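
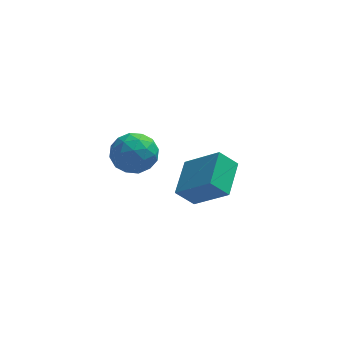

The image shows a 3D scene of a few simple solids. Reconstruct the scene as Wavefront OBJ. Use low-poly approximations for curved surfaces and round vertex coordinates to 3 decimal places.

v 2.24 -0.753 -4.383
v 3.677 -1.592 -3.038
v 2.723 0.984 -3.815
v 4.16 0.144 -2.47
v 3.06 -0.704 -5.23
v 4.497 -1.544 -3.885
v 3.543 1.032 -4.662
v 4.98 0.193 -3.317
v 0.017 -3.078 0.064
v 0.388 -2.623 0.937
v 0.632 -4.577 0.583
v 1.003 -4.122 1.456
v -0.034 -4.227 1.318
v -0.414 -3.301 0.997
v 1.434 -3.899 0.523
v 1.054 -2.973 0.202
v 1.264 -3.131 1.22
v 0.357 -3.334 1.712
v 0.663 -3.866 -0.192
v -0.244 -4.069 0.3
v 0.148 -2.719 0.455
v 0.872 -4.481 1.065
v 0.262 -4.543 0.984
v 0.48 -4.276 1.497
v -0.323 -3.117 0.491
v -0.105 -2.85 1.004
v -0.353 -3.793 1.227
v 1.125 -4.35 0.516
v 1.343 -4.083 1.029
v 0.54 -2.924 0.023
v 0.758 -2.657 0.536
v 1.373 -3.407 0.293
v 0.881 -2.75 1.135
v 1.243 -3.631 1.439
v 1.496 -3.5 0.891
v 1.273 -2.956 0.703
v 0.348 -2.87 1.423
v 0.71 -3.751 1.728
v 0.1 -3.812 1.647
v -0.123 -3.268 1.459
v 0.863 -3.168 1.59
v 0.31 -3.449 -0.208
v 0.672 -4.33 0.097
v 1.143 -3.932 0.061
v 0.92 -3.388 -0.127
v -0.223 -3.569 0.081
v 0.139 -4.45 0.385
v -0.253 -4.244 0.817
v -0.476 -3.7 0.629
v 0.157 -4.032 -0.07
f 2 4 1
f 5 2 1
f 1 4 3
f 3 5 1
f 2 8 4
f 6 2 5
f 6 8 2
f 4 8 3
f 7 5 3
f 3 8 7
f 7 6 5
f 8 6 7
f 9 46 25
f 46 20 49
f 25 49 14
f 46 49 25
f 9 25 21
f 25 14 26
f 21 26 10
f 25 26 21
f 9 21 30
f 21 10 31
f 30 31 16
f 21 31 30
f 9 30 42
f 30 16 45
f 42 45 19
f 30 45 42
f 9 42 46
f 42 19 50
f 46 50 20
f 42 50 46
f 10 26 37
f 26 14 40
f 37 40 18
f 26 40 37
f 14 49 27
f 49 20 48
f 27 48 13
f 49 48 27
f 20 50 47
f 50 19 43
f 47 43 11
f 50 43 47
f 19 45 44
f 45 16 32
f 44 32 15
f 45 32 44
f 16 31 36
f 31 10 33
f 36 33 17
f 31 33 36
f 12 38 24
f 38 18 39
f 24 39 13
f 38 39 24
f 12 24 22
f 24 13 23
f 22 23 11
f 24 23 22
f 12 22 29
f 22 11 28
f 29 28 15
f 22 28 29
f 12 29 34
f 29 15 35
f 34 35 17
f 29 35 34
f 12 34 38
f 34 17 41
f 38 41 18
f 34 41 38
f 13 39 27
f 39 18 40
f 27 40 14
f 39 40 27
f 11 23 47
f 23 13 48
f 47 48 20
f 23 48 47
f 15 28 44
f 28 11 43
f 44 43 19
f 28 43 44
f 17 35 36
f 35 15 32
f 36 32 16
f 35 32 36
f 18 41 37
f 41 17 33
f 37 33 10
f 41 33 37



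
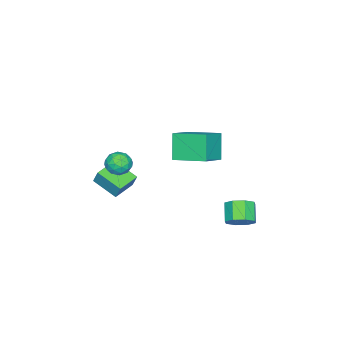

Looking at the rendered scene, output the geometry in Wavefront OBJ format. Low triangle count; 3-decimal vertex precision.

v 2.132 -2.3 -0.308
v 2.956 -2.13 -0.295
v 2.404 -3.63 -0.205
v 3.228 -3.46 -0.192
v 2.744 -3.242 0.46
v 2.576 -2.421 0.397
v 2.784 -3.339 -0.897
v 2.616 -2.518 -0.96
v 3.359 -2.773 -0.659
v 3.334 -2.713 0.18
v 2.026 -3.047 -0.68
v 2.001 -2.987 0.159
v 2.52 -2.099 -0.311
v 2.84 -3.661 -0.189
v 2.555 -3.534 0.194
v 3.04 -3.434 0.202
v 2.297 -2.269 0.096
v 2.781 -2.169 0.103
v 2.656 -2.823 0.548
v 2.579 -3.591 -0.603
v 3.063 -3.491 -0.596
v 2.32 -2.326 -0.702
v 2.805 -2.226 -0.694
v 2.704 -2.937 -1.048
v 3.241 -2.376 -0.517
v 3.401 -3.158 -0.456
v 3.141 -3.087 -0.871
v 3.042 -2.604 -0.908
v 3.226 -2.341 -0.024
v 3.386 -3.123 0.037
v 3.102 -2.995 0.42
v 3.003 -2.512 0.383
v 3.463 -2.719 -0.238
v 1.974 -2.637 -0.537
v 2.134 -3.419 -0.476
v 2.357 -3.248 -0.883
v 2.258 -2.765 -0.92
v 1.959 -2.602 -0.044
v 2.119 -3.384 0.017
v 2.318 -3.156 0.408
v 2.219 -2.673 0.371
v 1.897 -3.041 -0.262
v 1.327 -4.297 -2.107
v 1.478 -3.894 -1.171
v 1.474 -2.741 -2.8
v 1.625 -2.338 -1.865
v 2.795 -4.502 -2.255
v 2.946 -4.099 -1.32
v 2.942 -2.946 -2.949
v 3.093 -2.543 -2.013
v 1.222 0.674 2.733
v 2.704 0.581 3.497
v 1.079 2.672 3.255
v 2.561 2.579 4.019
v 2.019 1.121 1.241
v 3.501 1.028 2.005
v 1.876 3.119 1.763
v 3.358 3.026 2.527
v 1.025 3.915 -3.73
v 1.369 4.397 -3.065
v 0.498 3.888 -2.246
v 0.155 3.405 -2.91
v 0.869 4.724 -3.393
v -0.002 4.214 -2.574
v 0.461 4.576 -3.918
v -0.41 4.067 -3.099
v 0.383 4.042 -4.333
v -0.487 3.532 -3.513
v 0.682 3.432 -4.394
v -0.189 2.923 -3.575
v 1.182 3.106 -4.066
v 0.311 2.596 -3.247
v 1.59 3.253 -3.541
v 0.719 2.744 -2.722
v 1.667 3.788 -3.127
v 0.797 3.278 -2.307
f 1 38 17
f 38 12 41
f 17 41 6
f 38 41 17
f 1 17 13
f 17 6 18
f 13 18 2
f 17 18 13
f 1 13 22
f 13 2 23
f 22 23 8
f 13 23 22
f 1 22 34
f 22 8 37
f 34 37 11
f 22 37 34
f 1 34 38
f 34 11 42
f 38 42 12
f 34 42 38
f 2 18 29
f 18 6 32
f 29 32 10
f 18 32 29
f 6 41 19
f 41 12 40
f 19 40 5
f 41 40 19
f 12 42 39
f 42 11 35
f 39 35 3
f 42 35 39
f 11 37 36
f 37 8 24
f 36 24 7
f 37 24 36
f 8 23 28
f 23 2 25
f 28 25 9
f 23 25 28
f 4 30 16
f 30 10 31
f 16 31 5
f 30 31 16
f 4 16 14
f 16 5 15
f 14 15 3
f 16 15 14
f 4 14 21
f 14 3 20
f 21 20 7
f 14 20 21
f 4 21 26
f 21 7 27
f 26 27 9
f 21 27 26
f 4 26 30
f 26 9 33
f 30 33 10
f 26 33 30
f 5 31 19
f 31 10 32
f 19 32 6
f 31 32 19
f 3 15 39
f 15 5 40
f 39 40 12
f 15 40 39
f 7 20 36
f 20 3 35
f 36 35 11
f 20 35 36
f 9 27 28
f 27 7 24
f 28 24 8
f 27 24 28
f 10 33 29
f 33 9 25
f 29 25 2
f 33 25 29
f 44 46 43
f 47 44 43
f 43 46 45
f 45 47 43
f 44 50 46
f 48 44 47
f 48 50 44
f 46 50 45
f 49 47 45
f 45 50 49
f 49 48 47
f 50 48 49
f 52 54 51
f 55 52 51
f 51 54 53
f 53 55 51
f 52 58 54
f 56 52 55
f 56 58 52
f 54 58 53
f 57 55 53
f 53 58 57
f 57 56 55
f 58 56 57
f 60 59 63
f 60 63 61
f 61 63 64
f 61 64 62
f 63 59 65
f 63 65 64
f 64 65 66
f 64 66 62
f 65 59 67
f 65 67 66
f 66 67 68
f 66 68 62
f 67 59 69
f 67 69 68
f 68 69 70
f 68 70 62
f 69 59 71
f 69 71 70
f 70 71 72
f 70 72 62
f 71 59 73
f 71 73 72
f 72 73 74
f 72 74 62
f 73 59 75
f 73 75 74
f 74 75 76
f 74 76 62
f 75 59 60
f 75 60 76
f 76 60 61
f 76 61 62



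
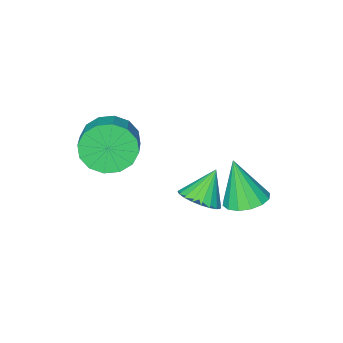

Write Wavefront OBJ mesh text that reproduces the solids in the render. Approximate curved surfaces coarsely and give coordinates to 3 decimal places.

v 1.268 0.587 2.767
v 1.868 0.479 2.132
v 2.453 1.226 2.559
v 1.852 1.333 3.193
v 1.582 0.795 1.971
v 2.167 1.542 2.398
v 1.212 1.055 2.024
v 1.796 1.802 2.451
v 0.856 1.19 2.275
v 1.441 1.936 2.702
v 0.611 1.163 2.658
v 1.196 1.909 3.085
v 0.542 0.981 3.07
v 1.127 1.728 3.497
v 0.667 0.694 3.401
v 1.252 1.441 3.828
v 0.953 0.378 3.562
v 1.538 1.125 3.989
v 1.324 0.118 3.509
v 1.908 0.865 3.936
v 1.679 -0.016 3.258
v 2.264 0.73 3.685
v 1.924 0.011 2.875
v 2.509 0.757 3.302
v 1.993 0.192 2.463
v 2.578 0.939 2.89
v -1.513 3.45 0.545
v -0.796 3.504 0.514
v -1.407 2.93 2.055
v -0.912 3.836 0.636
v -1.189 4.065 0.734
v -1.553 4.129 0.782
v -1.907 4.011 0.766
v -2.154 3.743 0.691
v -2.23 3.396 0.577
v -2.114 3.064 0.454
v -1.836 2.835 0.356
v -1.472 2.771 0.309
v -1.119 2.889 0.325
v -0.871 3.157 0.4
v 0.599 3.94 2.103
v 0.931 4.442 2.397
v -0.059 3.84 3.017
v 0.727 4.577 2.265
v 0.5 4.602 2.104
v 0.291 4.513 1.944
v 0.135 4.324 1.811
v 0.059 4.069 1.729
v 0.076 3.792 1.711
v 0.184 3.54 1.761
v 0.363 3.357 1.87
v 0.584 3.275 2.02
v 0.806 3.308 2.184
v 0.993 3.45 2.334
v 1.112 3.677 2.444
v 1.142 3.949 2.495
v 1.078 4.219 2.479
f 2 1 5
f 2 5 3
f 3 5 6
f 3 6 4
f 5 1 7
f 5 7 6
f 6 7 8
f 6 8 4
f 7 1 9
f 7 9 8
f 8 9 10
f 8 10 4
f 9 1 11
f 9 11 10
f 10 11 12
f 10 12 4
f 11 1 13
f 11 13 12
f 12 13 14
f 12 14 4
f 13 1 15
f 13 15 14
f 14 15 16
f 14 16 4
f 15 1 17
f 15 17 16
f 16 17 18
f 16 18 4
f 17 1 19
f 17 19 18
f 18 19 20
f 18 20 4
f 19 1 21
f 19 21 20
f 20 21 22
f 20 22 4
f 21 1 23
f 21 23 22
f 22 23 24
f 22 24 4
f 23 1 25
f 23 25 24
f 24 25 26
f 24 26 4
f 25 1 2
f 25 2 26
f 26 2 3
f 26 3 4
f 28 27 30
f 28 30 29
f 30 27 31
f 30 31 29
f 31 27 32
f 31 32 29
f 32 27 33
f 32 33 29
f 33 27 34
f 33 34 29
f 34 27 35
f 34 35 29
f 35 27 36
f 35 36 29
f 36 27 37
f 36 37 29
f 37 27 38
f 37 38 29
f 38 27 39
f 38 39 29
f 39 27 40
f 39 40 29
f 40 27 28
f 40 28 29
f 42 41 44
f 42 44 43
f 44 41 45
f 44 45 43
f 45 41 46
f 45 46 43
f 46 41 47
f 46 47 43
f 47 41 48
f 47 48 43
f 48 41 49
f 48 49 43
f 49 41 50
f 49 50 43
f 50 41 51
f 50 51 43
f 51 41 52
f 51 52 43
f 52 41 53
f 52 53 43
f 53 41 54
f 53 54 43
f 54 41 55
f 54 55 43
f 55 41 56
f 55 56 43
f 56 41 57
f 56 57 43
f 57 41 42
f 57 42 43



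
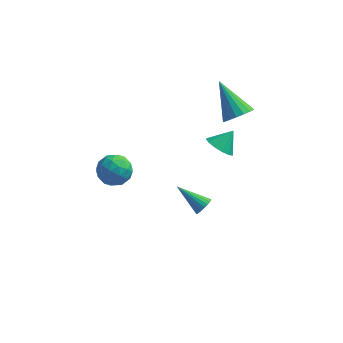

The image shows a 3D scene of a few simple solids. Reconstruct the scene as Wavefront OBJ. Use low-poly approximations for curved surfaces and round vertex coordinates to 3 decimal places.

v 4.205 0.466 1.914
v 4.894 0.657 2.336
v 3.035 1.614 3.306
v 4.862 0.949 2.068
v 4.68 1.131 1.766
v 4.389 1.16 1.497
v 4.056 1.03 1.324
v 3.757 0.772 1.286
v 3.56 0.443 1.392
v 3.512 0.12 1.617
v 3.622 -0.124 1.911
v 3.866 -0.233 2.205
v 4.187 -0.181 2.433
v 4.513 0.019 2.541
v 4.768 0.321 2.506
v 3.277 0.667 -0.995
v 3.982 0.384 -1.277
v 3.843 1.273 -0.185
v 3.897 0.77 -1.506
v 3.615 1.123 -1.573
v 3.226 1.331 -1.457
v 2.853 1.328 -1.194
v 2.614 1.115 -0.868
v 2.586 0.76 -0.582
v 2.777 0.376 -0.428
v 3.127 0.083 -0.454
v 3.524 -0.024 -0.651
v 3.843 0.089 -0.958
v 2.846 -1.099 -4.222
v 3.066 -1.297 -3.758
v 1.414 -0.621 -3.338
v 3.14 -1.08 -3.757
v 3.162 -0.867 -3.836
v 3.13 -0.694 -3.982
v 3.049 -0.59 -4.169
v 2.933 -0.575 -4.366
v 2.802 -0.651 -4.537
v 2.678 -0.804 -4.654
v 2.584 -1.008 -4.697
v 2.535 -1.228 -4.657
v 2.54 -1.425 -4.542
v 2.598 -1.567 -4.371
v 2.699 -1.627 -4.175
v 2.825 -1.596 -3.987
v 2.955 -1.479 -3.84
v -1.279 -3.044 1.068
v -0.473 -3.156 0.65
v -1.367 -4.504 1.29
v -0.561 -4.616 0.872
v -0.6 -4.204 1.688
v -0.546 -3.301 1.551
v -1.294 -4.359 0.389
v -1.24 -3.456 0.252
v -0.482 -3.968 0.231
v -0.053 -3.873 1.033
v -1.787 -3.787 0.907
v -1.358 -3.692 1.709
v -0.868 -2.971 0.84
v -0.972 -4.689 1.1
v -0.995 -4.446 1.58
v -0.521 -4.512 1.334
v -0.911 -3.057 1.369
v -0.437 -3.123 1.123
v -0.512 -3.739 1.733
v -1.403 -4.537 0.817
v -0.929 -4.603 0.571
v -1.319 -3.148 0.606
v -0.845 -3.214 0.36
v -1.328 -3.921 0.207
v -0.4 -3.515 0.348
v -0.452 -4.374 0.478
v -0.883 -4.222 0.194
v -0.851 -3.692 0.114
v -0.148 -3.459 0.819
v -0.2 -4.317 0.95
v -0.223 -4.075 1.429
v -0.191 -3.544 1.349
v -0.153 -3.936 0.573
v -1.64 -3.343 0.99
v -1.692 -4.201 1.121
v -1.649 -4.116 0.591
v -1.617 -3.585 0.511
v -1.388 -3.286 1.462
v -1.44 -4.145 1.592
v -0.989 -3.968 1.826
v -0.957 -3.438 1.746
v -1.687 -3.724 1.367
f 2 1 4
f 2 4 3
f 4 1 5
f 4 5 3
f 5 1 6
f 5 6 3
f 6 1 7
f 6 7 3
f 7 1 8
f 7 8 3
f 8 1 9
f 8 9 3
f 9 1 10
f 9 10 3
f 10 1 11
f 10 11 3
f 11 1 12
f 11 12 3
f 12 1 13
f 12 13 3
f 13 1 14
f 13 14 3
f 14 1 15
f 14 15 3
f 15 1 2
f 15 2 3
f 17 16 19
f 17 19 18
f 19 16 20
f 19 20 18
f 20 16 21
f 20 21 18
f 21 16 22
f 21 22 18
f 22 16 23
f 22 23 18
f 23 16 24
f 23 24 18
f 24 16 25
f 24 25 18
f 25 16 26
f 25 26 18
f 26 16 27
f 26 27 18
f 27 16 28
f 27 28 18
f 28 16 17
f 28 17 18
f 30 29 32
f 30 32 31
f 32 29 33
f 32 33 31
f 33 29 34
f 33 34 31
f 34 29 35
f 34 35 31
f 35 29 36
f 35 36 31
f 36 29 37
f 36 37 31
f 37 29 38
f 37 38 31
f 38 29 39
f 38 39 31
f 39 29 40
f 39 40 31
f 40 29 41
f 40 41 31
f 41 29 42
f 41 42 31
f 42 29 43
f 42 43 31
f 43 29 44
f 43 44 31
f 44 29 45
f 44 45 31
f 45 29 30
f 45 30 31
f 46 83 62
f 83 57 86
f 62 86 51
f 83 86 62
f 46 62 58
f 62 51 63
f 58 63 47
f 62 63 58
f 46 58 67
f 58 47 68
f 67 68 53
f 58 68 67
f 46 67 79
f 67 53 82
f 79 82 56
f 67 82 79
f 46 79 83
f 79 56 87
f 83 87 57
f 79 87 83
f 47 63 74
f 63 51 77
f 74 77 55
f 63 77 74
f 51 86 64
f 86 57 85
f 64 85 50
f 86 85 64
f 57 87 84
f 87 56 80
f 84 80 48
f 87 80 84
f 56 82 81
f 82 53 69
f 81 69 52
f 82 69 81
f 53 68 73
f 68 47 70
f 73 70 54
f 68 70 73
f 49 75 61
f 75 55 76
f 61 76 50
f 75 76 61
f 49 61 59
f 61 50 60
f 59 60 48
f 61 60 59
f 49 59 66
f 59 48 65
f 66 65 52
f 59 65 66
f 49 66 71
f 66 52 72
f 71 72 54
f 66 72 71
f 49 71 75
f 71 54 78
f 75 78 55
f 71 78 75
f 50 76 64
f 76 55 77
f 64 77 51
f 76 77 64
f 48 60 84
f 60 50 85
f 84 85 57
f 60 85 84
f 52 65 81
f 65 48 80
f 81 80 56
f 65 80 81
f 54 72 73
f 72 52 69
f 73 69 53
f 72 69 73
f 55 78 74
f 78 54 70
f 74 70 47
f 78 70 74



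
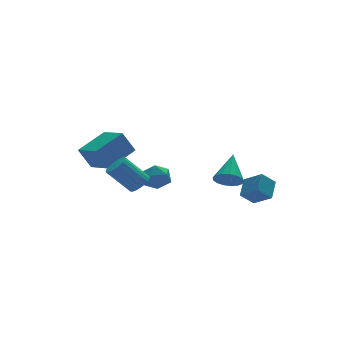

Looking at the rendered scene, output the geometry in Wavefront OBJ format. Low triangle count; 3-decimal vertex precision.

v -2.459 -0.24 -3.614
v -1.907 -0.348 -3.118
v -3.109 0.251 -1.65
v -3.661 0.36 -2.146
v -1.861 -0.051 -3.202
v -3.064 0.548 -1.734
v -1.919 0.213 -3.357
v -3.121 0.812 -1.889
v -2.07 0.399 -3.556
v -3.272 0.998 -2.088
v -2.288 0.475 -3.766
v -3.491 1.074 -2.298
v -2.536 0.427 -3.949
v -3.738 1.026 -2.481
v -2.77 0.264 -4.075
v -3.973 0.863 -2.607
v -2.951 0.013 -4.12
v -4.153 0.613 -2.652
v -3.046 -0.281 -4.078
v -4.249 0.319 -2.61
v -3.04 -0.567 -3.956
v -4.242 0.032 -2.488
v -2.933 -0.798 -3.775
v -4.136 -0.198 -2.307
v -2.745 -0.931 -3.566
v -3.947 -0.332 -2.098
v -2.506 -0.945 -3.365
v -3.709 -0.346 -1.897
v -2.26 -0.838 -3.207
v -3.462 -0.238 -1.739
v -2.048 -0.626 -3.12
v -3.25 -0.027 -1.652
v -1.624 0.852 -3.932
v -0.689 0.658 -3.876
v -1.931 -0.378 -3.044
v -0.996 -0.572 -2.988
v -1.351 0.203 -2.553
v -1.161 0.963 -3.102
v -1.459 -0.683 -3.818
v -1.269 0.077 -4.367
v -0.587 -0.29 -3.806
v -0.52 0.257 -3.024
v -2.1 0.023 -3.896
v -2.033 0.57 -3.114
v 2.107 -3.516 -3.963
v 2.707 -4.523 -3.235
v 2.803 -2.588 -3.254
v 3.404 -3.595 -2.526
v 2.936 -3.565 -4.714
v 3.537 -4.572 -3.986
v 3.633 -2.637 -4.005
v 4.233 -3.644 -3.277
v 2.337 -1.557 -3.657
v 3.079 -2.048 -3.684
v 3.303 -0.163 -2.403
v 3.121 -1.781 -4.013
v 2.984 -1.463 -4.261
v 2.698 -1.166 -4.37
v 2.33 -0.959 -4.316
v 1.963 -0.89 -4.111
v 1.682 -0.973 -3.802
v 1.55 -1.19 -3.46
v 1.599 -1.491 -3.163
v 1.817 -1.807 -2.979
v 2.154 -2.066 -2.95
v 2.533 -2.209 -3.084
v 2.866 -2.202 -3.348
v -3.34 2.143 -3.246
v -4.027 2.396 -1.868
v -3.757 3.878 -3.772
v -4.444 4.131 -2.395
v -1.436 2.849 -2.425
v -2.123 3.102 -1.048
v -1.853 4.584 -2.952
v -2.54 4.837 -1.574
f 2 1 5
f 2 5 3
f 3 5 6
f 3 6 4
f 5 1 7
f 5 7 6
f 6 7 8
f 6 8 4
f 7 1 9
f 7 9 8
f 8 9 10
f 8 10 4
f 9 1 11
f 9 11 10
f 10 11 12
f 10 12 4
f 11 1 13
f 11 13 12
f 12 13 14
f 12 14 4
f 13 1 15
f 13 15 14
f 14 15 16
f 14 16 4
f 15 1 17
f 15 17 16
f 16 17 18
f 16 18 4
f 17 1 19
f 17 19 18
f 18 19 20
f 18 20 4
f 19 1 21
f 19 21 20
f 20 21 22
f 20 22 4
f 21 1 23
f 21 23 22
f 22 23 24
f 22 24 4
f 23 1 25
f 23 25 24
f 24 25 26
f 24 26 4
f 25 1 27
f 25 27 26
f 26 27 28
f 26 28 4
f 27 1 29
f 27 29 28
f 28 29 30
f 28 30 4
f 29 1 31
f 29 31 30
f 30 31 32
f 30 32 4
f 31 1 2
f 31 2 32
f 32 2 3
f 32 3 4
f 33 44 38
f 33 38 34
f 33 34 40
f 33 40 43
f 33 43 44
f 34 38 42
f 38 44 37
f 44 43 35
f 43 40 39
f 40 34 41
f 36 42 37
f 36 37 35
f 36 35 39
f 36 39 41
f 36 41 42
f 37 42 38
f 35 37 44
f 39 35 43
f 41 39 40
f 42 41 34
f 46 48 45
f 49 46 45
f 45 48 47
f 47 49 45
f 46 52 48
f 50 46 49
f 50 52 46
f 48 52 47
f 51 49 47
f 47 52 51
f 51 50 49
f 52 50 51
f 54 53 56
f 54 56 55
f 56 53 57
f 56 57 55
f 57 53 58
f 57 58 55
f 58 53 59
f 58 59 55
f 59 53 60
f 59 60 55
f 60 53 61
f 60 61 55
f 61 53 62
f 61 62 55
f 62 53 63
f 62 63 55
f 63 53 64
f 63 64 55
f 64 53 65
f 64 65 55
f 65 53 66
f 65 66 55
f 66 53 67
f 66 67 55
f 67 53 54
f 67 54 55
f 69 71 68
f 72 69 68
f 68 71 70
f 70 72 68
f 69 75 71
f 73 69 72
f 73 75 69
f 71 75 70
f 74 72 70
f 70 75 74
f 74 73 72
f 75 73 74



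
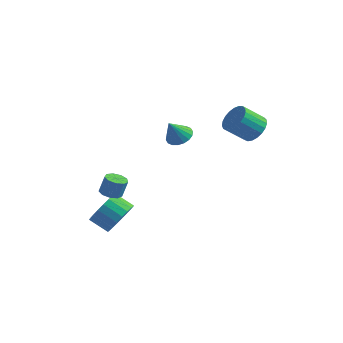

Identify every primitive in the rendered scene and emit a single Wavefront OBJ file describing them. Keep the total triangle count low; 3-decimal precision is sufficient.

v -1.619 -3.998 -1.13
v -1.05 -4.259 -1.207
v -0.813 -4.043 -0.186
v -1.381 -3.782 -0.11
v -1.033 -3.839 -1.3
v -0.796 -3.623 -0.279
v -1.29 -3.493 -1.314
v -1.053 -3.277 -0.293
v -1.7 -3.384 -1.242
v -1.463 -3.167 -0.221
v -2.073 -3.562 -1.117
v -1.835 -3.345 -0.097
v -2.232 -3.944 -0.999
v -1.995 -3.727 0.021
v -2.105 -4.352 -0.942
v -1.868 -4.135 0.078
v -1.75 -4.594 -0.973
v -1.513 -4.378 0.047
v -1.334 -4.558 -1.078
v -1.096 -4.341 -0.057
v -1.695 -2.832 -3.791
v -1.154 -2.667 -2.871
v -2.224 -2.743 -2.229
v -2.765 -2.908 -3.149
v -1.258 -2.248 -2.994
v -2.328 -2.324 -2.352
v -1.438 -1.93 -3.256
v -2.507 -2.006 -2.614
v -1.661 -1.768 -3.61
v -2.731 -1.844 -2.968
v -1.891 -1.79 -3.995
v -2.961 -1.866 -3.353
v -2.087 -1.992 -4.345
v -3.157 -2.068 -3.703
v -2.215 -2.339 -4.599
v -3.285 -2.415 -3.957
v -2.253 -2.772 -4.714
v -3.323 -2.848 -4.072
v -2.195 -3.215 -4.669
v -3.265 -3.291 -4.027
v -2.05 -3.592 -4.472
v -3.12 -3.667 -3.83
v -1.844 -3.837 -4.157
v -2.914 -3.913 -3.515
v -1.612 -3.909 -3.779
v -2.682 -3.985 -3.137
v -1.395 -3.794 -3.404
v -2.464 -3.87 -2.761
v -1.229 -3.514 -3.095
v -2.299 -3.589 -2.453
v -1.144 -3.115 -2.906
v -2.214 -3.19 -2.264
v 3.452 2.326 1.72
v 4.119 2.331 2.325
v 3.234 1.598 3.305
v 2.568 1.594 2.7
v 3.94 2.651 2.403
v 3.056 1.918 3.383
v 3.678 2.914 2.363
v 2.793 2.182 3.343
v 3.376 3.076 2.212
v 2.492 2.343 3.192
v 3.088 3.109 1.976
v 2.203 2.376 2.956
v 2.862 3.006 1.695
v 1.978 2.273 2.675
v 2.739 2.785 1.419
v 1.854 2.052 2.399
v 2.739 2.485 1.195
v 1.854 1.753 2.175
v 2.862 2.158 1.062
v 1.978 1.425 2.042
v 3.087 1.86 1.042
v 2.203 1.127 2.022
v 3.376 1.643 1.14
v 2.491 0.91 2.12
v 3.678 1.543 1.338
v 2.793 0.811 2.318
v 3.94 1.579 1.602
v 3.056 0.847 2.582
v 4.119 1.745 1.886
v 3.234 1.012 2.867
v 4.182 2.011 2.142
v 3.297 1.278 3.122
v 1.242 -1.917 2.831
v 1.779 -2.423 2.696
v 0.958 -2.523 3.969
v 1.942 -2.185 2.863
v 1.966 -1.894 3.025
v 1.847 -1.607 3.148
v 1.609 -1.382 3.208
v 1.297 -1.263 3.194
v 0.975 -1.273 3.108
v 0.705 -1.411 2.967
v 0.542 -1.649 2.799
v 0.518 -1.94 2.638
v 0.637 -2.226 2.515
v 0.876 -2.452 2.454
v 1.187 -2.571 2.469
v 1.509 -2.561 2.555
f 2 1 5
f 2 5 3
f 3 5 6
f 3 6 4
f 5 1 7
f 5 7 6
f 6 7 8
f 6 8 4
f 7 1 9
f 7 9 8
f 8 9 10
f 8 10 4
f 9 1 11
f 9 11 10
f 10 11 12
f 10 12 4
f 11 1 13
f 11 13 12
f 12 13 14
f 12 14 4
f 13 1 15
f 13 15 14
f 14 15 16
f 14 16 4
f 15 1 17
f 15 17 16
f 16 17 18
f 16 18 4
f 17 1 19
f 17 19 18
f 18 19 20
f 18 20 4
f 19 1 2
f 19 2 20
f 20 2 3
f 20 3 4
f 22 21 25
f 22 25 23
f 23 25 26
f 23 26 24
f 25 21 27
f 25 27 26
f 26 27 28
f 26 28 24
f 27 21 29
f 27 29 28
f 28 29 30
f 28 30 24
f 29 21 31
f 29 31 30
f 30 31 32
f 30 32 24
f 31 21 33
f 31 33 32
f 32 33 34
f 32 34 24
f 33 21 35
f 33 35 34
f 34 35 36
f 34 36 24
f 35 21 37
f 35 37 36
f 36 37 38
f 36 38 24
f 37 21 39
f 37 39 38
f 38 39 40
f 38 40 24
f 39 21 41
f 39 41 40
f 40 41 42
f 40 42 24
f 41 21 43
f 41 43 42
f 42 43 44
f 42 44 24
f 43 21 45
f 43 45 44
f 44 45 46
f 44 46 24
f 45 21 47
f 45 47 46
f 46 47 48
f 46 48 24
f 47 21 49
f 47 49 48
f 48 49 50
f 48 50 24
f 49 21 51
f 49 51 50
f 50 51 52
f 50 52 24
f 51 21 22
f 51 22 52
f 52 22 23
f 52 23 24
f 54 53 57
f 54 57 55
f 55 57 58
f 55 58 56
f 57 53 59
f 57 59 58
f 58 59 60
f 58 60 56
f 59 53 61
f 59 61 60
f 60 61 62
f 60 62 56
f 61 53 63
f 61 63 62
f 62 63 64
f 62 64 56
f 63 53 65
f 63 65 64
f 64 65 66
f 64 66 56
f 65 53 67
f 65 67 66
f 66 67 68
f 66 68 56
f 67 53 69
f 67 69 68
f 68 69 70
f 68 70 56
f 69 53 71
f 69 71 70
f 70 71 72
f 70 72 56
f 71 53 73
f 71 73 72
f 72 73 74
f 72 74 56
f 73 53 75
f 73 75 74
f 74 75 76
f 74 76 56
f 75 53 77
f 75 77 76
f 76 77 78
f 76 78 56
f 77 53 79
f 77 79 78
f 78 79 80
f 78 80 56
f 79 53 81
f 79 81 80
f 80 81 82
f 80 82 56
f 81 53 83
f 81 83 82
f 82 83 84
f 82 84 56
f 83 53 54
f 83 54 84
f 84 54 55
f 84 55 56
f 86 85 88
f 86 88 87
f 88 85 89
f 88 89 87
f 89 85 90
f 89 90 87
f 90 85 91
f 90 91 87
f 91 85 92
f 91 92 87
f 92 85 93
f 92 93 87
f 93 85 94
f 93 94 87
f 94 85 95
f 94 95 87
f 95 85 96
f 95 96 87
f 96 85 97
f 96 97 87
f 97 85 98
f 97 98 87
f 98 85 99
f 98 99 87
f 99 85 100
f 99 100 87
f 100 85 86
f 100 86 87



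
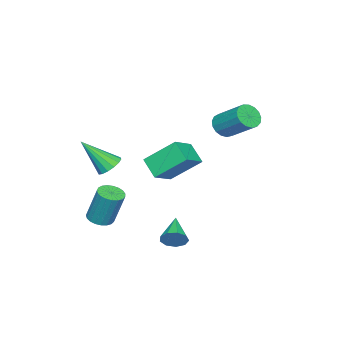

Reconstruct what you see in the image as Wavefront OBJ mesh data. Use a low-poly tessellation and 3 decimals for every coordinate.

v 2.777 -2.428 0.532
v 3.241 -1.919 0.774
v 3.323 -3.672 2.108
v 2.914 -1.843 0.947
v 2.55 -1.924 1.009
v 2.247 -2.14 0.943
v 2.086 -2.433 0.767
v 2.111 -2.725 0.529
v 2.313 -2.938 0.291
v 2.641 -3.013 0.118
v 3.004 -2.932 0.056
v 3.307 -2.716 0.121
v 3.468 -2.423 0.297
v 3.444 -2.131 0.536
v -1.72 1.364 2.248
v -1.111 1.512 1.836
v -0.73 3.023 2.941
v -1.34 2.876 3.352
v -1.372 1.697 1.673
v -0.991 3.208 2.777
v -1.712 1.806 1.641
v -1.331 3.317 2.746
v -2.055 1.813 1.749
v -1.674 3.325 2.853
v -2.321 1.718 1.97
v -1.94 3.23 3.075
v -2.449 1.542 2.256
v -2.068 3.053 3.36
v -2.41 1.325 2.539
v -2.03 2.837 3.643
v -2.214 1.118 2.756
v -1.833 2.629 3.86
v -1.904 0.966 2.856
v -1.523 2.477 3.961
v -1.552 0.906 2.817
v -1.172 2.417 3.921
v -1.239 0.951 2.648
v -0.858 2.462 3.752
v -1.036 1.091 2.387
v -0.655 2.602 3.491
v -0.99 1.293 2.094
v -0.609 2.804 3.198
v 3.19 -2.753 -2.872
v 3.875 -2.895 -2.844
v 3.934 -2.228 -0.959
v 3.25 -2.087 -0.988
v 3.874 -2.621 -2.941
v 3.933 -1.954 -1.056
v 3.755 -2.369 -3.026
v 3.814 -1.702 -1.141
v 3.538 -2.184 -3.085
v 3.597 -1.517 -1.2
v 3.261 -2.098 -3.107
v 3.32 -1.431 -1.222
v 2.972 -2.124 -3.088
v 3.031 -1.457 -1.203
v 2.72 -2.26 -3.032
v 2.78 -1.593 -1.148
v 2.55 -2.481 -2.949
v 2.609 -1.814 -1.064
v 2.491 -2.749 -2.852
v 2.55 -2.082 -0.967
v 2.552 -3.018 -2.759
v 2.611 -2.351 -0.874
v 2.724 -3.241 -2.685
v 2.783 -2.574 -0.801
v 2.977 -3.38 -2.644
v 3.036 -2.713 -0.759
v 3.266 -3.41 -2.642
v 3.325 -2.743 -0.758
v 3.542 -3.327 -2.68
v 3.601 -2.66 -0.796
v 3.758 -3.145 -2.751
v 3.817 -2.478 -0.867
v 3.001 1.149 -3.468
v 3.365 0.982 -2.893
v 1.639 0.511 -2.792
v 3.181 1.422 -2.849
v 2.913 1.734 -3.094
v 2.686 1.773 -3.514
v 2.608 1.52 -3.913
v 2.713 1.093 -4.103
v 2.953 0.693 -3.996
v 3.216 0.506 -3.642
v 3.379 0.621 -3.207
v -2.77 -2.768 -1.608
v -3.29 -1.252 -0.25
v -2.256 -1.856 -2.429
v -2.776 -0.341 -1.071
v -1.384 -2.919 -0.909
v -1.904 -1.404 0.449
v -0.87 -2.008 -1.73
v -1.39 -0.492 -0.372
f 2 1 4
f 2 4 3
f 4 1 5
f 4 5 3
f 5 1 6
f 5 6 3
f 6 1 7
f 6 7 3
f 7 1 8
f 7 8 3
f 8 1 9
f 8 9 3
f 9 1 10
f 9 10 3
f 10 1 11
f 10 11 3
f 11 1 12
f 11 12 3
f 12 1 13
f 12 13 3
f 13 1 14
f 13 14 3
f 14 1 2
f 14 2 3
f 16 15 19
f 16 19 17
f 17 19 20
f 17 20 18
f 19 15 21
f 19 21 20
f 20 21 22
f 20 22 18
f 21 15 23
f 21 23 22
f 22 23 24
f 22 24 18
f 23 15 25
f 23 25 24
f 24 25 26
f 24 26 18
f 25 15 27
f 25 27 26
f 26 27 28
f 26 28 18
f 27 15 29
f 27 29 28
f 28 29 30
f 28 30 18
f 29 15 31
f 29 31 30
f 30 31 32
f 30 32 18
f 31 15 33
f 31 33 32
f 32 33 34
f 32 34 18
f 33 15 35
f 33 35 34
f 34 35 36
f 34 36 18
f 35 15 37
f 35 37 36
f 36 37 38
f 36 38 18
f 37 15 39
f 37 39 38
f 38 39 40
f 38 40 18
f 39 15 41
f 39 41 40
f 40 41 42
f 40 42 18
f 41 15 16
f 41 16 42
f 42 16 17
f 42 17 18
f 44 43 47
f 44 47 45
f 45 47 48
f 45 48 46
f 47 43 49
f 47 49 48
f 48 49 50
f 48 50 46
f 49 43 51
f 49 51 50
f 50 51 52
f 50 52 46
f 51 43 53
f 51 53 52
f 52 53 54
f 52 54 46
f 53 43 55
f 53 55 54
f 54 55 56
f 54 56 46
f 55 43 57
f 55 57 56
f 56 57 58
f 56 58 46
f 57 43 59
f 57 59 58
f 58 59 60
f 58 60 46
f 59 43 61
f 59 61 60
f 60 61 62
f 60 62 46
f 61 43 63
f 61 63 62
f 62 63 64
f 62 64 46
f 63 43 65
f 63 65 64
f 64 65 66
f 64 66 46
f 65 43 67
f 65 67 66
f 66 67 68
f 66 68 46
f 67 43 69
f 67 69 68
f 68 69 70
f 68 70 46
f 69 43 71
f 69 71 70
f 70 71 72
f 70 72 46
f 71 43 73
f 71 73 72
f 72 73 74
f 72 74 46
f 73 43 44
f 73 44 74
f 74 44 45
f 74 45 46
f 76 75 78
f 76 78 77
f 78 75 79
f 78 79 77
f 79 75 80
f 79 80 77
f 80 75 81
f 80 81 77
f 81 75 82
f 81 82 77
f 82 75 83
f 82 83 77
f 83 75 84
f 83 84 77
f 84 75 85
f 84 85 77
f 85 75 76
f 85 76 77
f 87 89 86
f 90 87 86
f 86 89 88
f 88 90 86
f 87 93 89
f 91 87 90
f 91 93 87
f 89 93 88
f 92 90 88
f 88 93 92
f 92 91 90
f 93 91 92



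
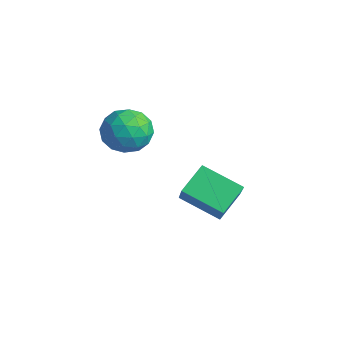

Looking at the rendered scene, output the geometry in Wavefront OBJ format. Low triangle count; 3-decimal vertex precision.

v -2.029 2.483 -2.462
v -2.427 3.619 -1.709
v -2.97 2.938 -3.647
v -3.368 4.074 -2.893
v -0.652 3.446 -3.187
v -1.05 4.582 -2.433
v -1.593 3.901 -4.371
v -1.991 5.037 -3.618
v -3.85 0.699 0.205
v -3.238 1.541 0.179
v -2.942 0.079 1.481
v -2.33 0.921 1.455
v -3.318 1.005 1.774
v -3.879 1.387 0.985
v -2.301 0.233 0.675
v -2.862 0.615 -0.114
v -2.281 1.253 0.469
v -2.91 1.73 1.148
v -3.27 -0.11 0.512
v -3.899 0.367 1.191
v -3.624 1.174 0.08
v -2.556 0.446 1.58
v -3.137 0.495 1.767
v -2.777 0.99 1.752
v -4 1.084 0.554
v -3.641 1.579 0.538
v -3.688 1.264 1.476
v -2.539 0.041 1.122
v -2.18 0.536 1.106
v -3.403 0.63 -0.092
v -3.043 1.125 -0.107
v -2.492 0.356 0.184
v -2.702 1.5 0.235
v -2.168 1.136 0.985
v -2.151 0.731 0.527
v -2.481 0.956 0.063
v -3.071 1.78 0.634
v -2.538 1.416 1.385
v -3.118 1.465 1.572
v -3.448 1.69 1.108
v -2.509 1.611 0.805
v -3.642 0.204 0.275
v -3.109 -0.16 1.026
v -2.732 -0.07 0.552
v -3.062 0.155 0.088
v -4.012 0.484 0.675
v -3.478 0.12 1.425
v -3.699 0.664 1.597
v -4.029 0.889 1.133
v -3.671 0.009 0.855
f 2 4 1
f 5 2 1
f 1 4 3
f 3 5 1
f 2 8 4
f 6 2 5
f 6 8 2
f 4 8 3
f 7 5 3
f 3 8 7
f 7 6 5
f 8 6 7
f 9 46 25
f 46 20 49
f 25 49 14
f 46 49 25
f 9 25 21
f 25 14 26
f 21 26 10
f 25 26 21
f 9 21 30
f 21 10 31
f 30 31 16
f 21 31 30
f 9 30 42
f 30 16 45
f 42 45 19
f 30 45 42
f 9 42 46
f 42 19 50
f 46 50 20
f 42 50 46
f 10 26 37
f 26 14 40
f 37 40 18
f 26 40 37
f 14 49 27
f 49 20 48
f 27 48 13
f 49 48 27
f 20 50 47
f 50 19 43
f 47 43 11
f 50 43 47
f 19 45 44
f 45 16 32
f 44 32 15
f 45 32 44
f 16 31 36
f 31 10 33
f 36 33 17
f 31 33 36
f 12 38 24
f 38 18 39
f 24 39 13
f 38 39 24
f 12 24 22
f 24 13 23
f 22 23 11
f 24 23 22
f 12 22 29
f 22 11 28
f 29 28 15
f 22 28 29
f 12 29 34
f 29 15 35
f 34 35 17
f 29 35 34
f 12 34 38
f 34 17 41
f 38 41 18
f 34 41 38
f 13 39 27
f 39 18 40
f 27 40 14
f 39 40 27
f 11 23 47
f 23 13 48
f 47 48 20
f 23 48 47
f 15 28 44
f 28 11 43
f 44 43 19
f 28 43 44
f 17 35 36
f 35 15 32
f 36 32 16
f 35 32 36
f 18 41 37
f 41 17 33
f 37 33 10
f 41 33 37



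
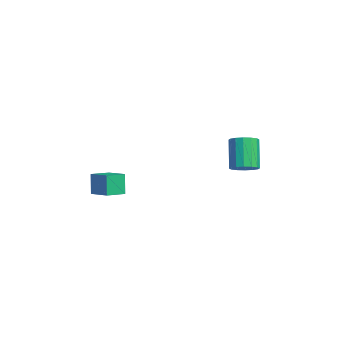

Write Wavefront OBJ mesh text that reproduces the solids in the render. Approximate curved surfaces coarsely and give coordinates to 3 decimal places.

v 2.522 -2.847 0.337
v 2.208 -2.795 1.432
v 2.047 -1.939 0.158
v 1.734 -1.887 1.253
v 3.486 -2.293 0.587
v 3.173 -2.241 1.682
v 3.012 -1.385 0.408
v 2.698 -1.333 1.503
v 4.146 3.791 2.001
v 4.701 3.615 2.352
v 3.849 3.792 3.789
v 3.294 3.969 3.439
v 4.721 3.965 2.321
v 3.869 4.142 3.758
v 4.586 4.268 2.204
v 3.735 4.446 3.641
v 4.334 4.444 2.032
v 3.482 4.621 3.469
v 4.031 4.445 1.853
v 3.18 4.622 3.29
v 3.759 4.271 1.713
v 2.907 4.448 3.15
v 3.591 3.968 1.651
v 2.739 4.145 3.088
v 3.571 3.618 1.682
v 2.719 3.795 3.119
v 3.705 3.314 1.799
v 2.854 3.492 3.236
v 3.958 3.139 1.971
v 3.106 3.316 3.408
v 4.26 3.138 2.15
v 3.409 3.315 3.587
v 4.533 3.312 2.29
v 3.681 3.489 3.727
f 2 4 1
f 5 2 1
f 1 4 3
f 3 5 1
f 2 8 4
f 6 2 5
f 6 8 2
f 4 8 3
f 7 5 3
f 3 8 7
f 7 6 5
f 8 6 7
f 10 9 13
f 10 13 11
f 11 13 14
f 11 14 12
f 13 9 15
f 13 15 14
f 14 15 16
f 14 16 12
f 15 9 17
f 15 17 16
f 16 17 18
f 16 18 12
f 17 9 19
f 17 19 18
f 18 19 20
f 18 20 12
f 19 9 21
f 19 21 20
f 20 21 22
f 20 22 12
f 21 9 23
f 21 23 22
f 22 23 24
f 22 24 12
f 23 9 25
f 23 25 24
f 24 25 26
f 24 26 12
f 25 9 27
f 25 27 26
f 26 27 28
f 26 28 12
f 27 9 29
f 27 29 28
f 28 29 30
f 28 30 12
f 29 9 31
f 29 31 30
f 30 31 32
f 30 32 12
f 31 9 33
f 31 33 32
f 32 33 34
f 32 34 12
f 33 9 10
f 33 10 34
f 34 10 11
f 34 11 12



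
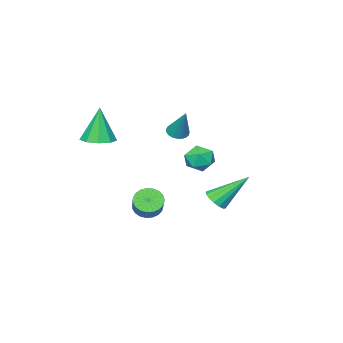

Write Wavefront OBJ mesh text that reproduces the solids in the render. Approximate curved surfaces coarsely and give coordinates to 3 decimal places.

v -0.721 -1.703 -3.529
v -0.168 -2.087 -3.627
v 0.494 -1.341 -2.808
v -0.059 -0.957 -2.711
v -0.14 -1.89 -3.828
v 0.522 -1.145 -3.01
v -0.212 -1.662 -3.978
v 0.45 -0.916 -3.16
v -0.372 -1.44 -4.051
v 0.29 -0.695 -3.232
v -0.593 -1.264 -4.033
v 0.069 -0.519 -3.214
v -0.835 -1.164 -3.928
v -0.173 -0.418 -3.109
v -1.058 -1.157 -3.754
v -0.396 -0.411 -2.935
v -1.223 -1.244 -3.541
v -0.561 -0.498 -2.723
v -1.301 -1.411 -3.326
v -0.638 -0.665 -2.508
v -1.278 -1.628 -3.147
v -0.616 -0.882 -2.328
v -1.16 -1.858 -3.033
v -0.497 -1.112 -2.215
v -0.965 -2.061 -3.005
v -0.303 -1.316 -2.187
v -0.728 -2.203 -3.068
v -0.066 -1.457 -2.25
v -0.49 -2.257 -3.211
v 0.172 -1.512 -2.392
v -0.292 -2.216 -3.408
v 0.37 -1.471 -2.59
v 0.295 3.143 1.529
v 0.69 3.409 0.981
v 0.57 2.051 1.199
v 0.965 2.317 0.651
v 1.188 2.407 1.336
v 1.017 3.082 1.54
v 0.243 2.378 0.64
v 0.072 3.053 0.844
v 0.658 2.936 0.432
v 1.242 2.953 0.862
v 0.018 2.507 1.318
v 0.602 2.524 1.748
v -2.382 0.766 -2.904
v -1.865 0.873 -2.58
v -3.438 1.734 -1.536
v -1.892 1.124 -2.778
v -2.05 1.279 -3.01
v -2.298 1.297 -3.214
v -2.568 1.172 -3.334
v -2.788 0.939 -3.339
v -2.9 0.66 -3.228
v -2.873 0.409 -3.03
v -2.715 0.254 -2.798
v -2.467 0.236 -2.594
v -2.197 0.36 -2.474
v -1.976 0.593 -2.468
v -3.403 -2.543 -0.043
v -2.923 -2.767 -0.023
v -3.077 -1.717 1.383
v -2.883 -2.584 -0.138
v -2.933 -2.393 -0.237
v -3.064 -2.229 -0.303
v -3.254 -2.119 -0.323
v -3.47 -2.082 -0.295
v -3.674 -2.125 -0.224
v -3.831 -2.241 -0.121
v -3.914 -2.408 -0.005
v -3.908 -2.6 0.105
v -3.816 -2.781 0.189
v -3.651 -2.921 0.233
v -3.444 -2.996 0.229
v -3.23 -2.993 0.178
v -3.045 -2.912 0.089
v 2.044 -1.782 1.273
v 2.82 -1.673 1.372
v 1.836 -1.878 3.007
v 2.566 -1.196 1.368
v 2.068 -0.994 1.319
v 1.558 -1.16 1.249
v 1.276 -1.617 1.189
v 1.354 -2.151 1.169
v 1.754 -2.513 1.197
v 2.29 -2.532 1.26
v 2.712 -2.201 1.329
f 2 1 5
f 2 5 3
f 3 5 6
f 3 6 4
f 5 1 7
f 5 7 6
f 6 7 8
f 6 8 4
f 7 1 9
f 7 9 8
f 8 9 10
f 8 10 4
f 9 1 11
f 9 11 10
f 10 11 12
f 10 12 4
f 11 1 13
f 11 13 12
f 12 13 14
f 12 14 4
f 13 1 15
f 13 15 14
f 14 15 16
f 14 16 4
f 15 1 17
f 15 17 16
f 16 17 18
f 16 18 4
f 17 1 19
f 17 19 18
f 18 19 20
f 18 20 4
f 19 1 21
f 19 21 20
f 20 21 22
f 20 22 4
f 21 1 23
f 21 23 22
f 22 23 24
f 22 24 4
f 23 1 25
f 23 25 24
f 24 25 26
f 24 26 4
f 25 1 27
f 25 27 26
f 26 27 28
f 26 28 4
f 27 1 29
f 27 29 28
f 28 29 30
f 28 30 4
f 29 1 31
f 29 31 30
f 30 31 32
f 30 32 4
f 31 1 2
f 31 2 32
f 32 2 3
f 32 3 4
f 33 44 38
f 33 38 34
f 33 34 40
f 33 40 43
f 33 43 44
f 34 38 42
f 38 44 37
f 44 43 35
f 43 40 39
f 40 34 41
f 36 42 37
f 36 37 35
f 36 35 39
f 36 39 41
f 36 41 42
f 37 42 38
f 35 37 44
f 39 35 43
f 41 39 40
f 42 41 34
f 46 45 48
f 46 48 47
f 48 45 49
f 48 49 47
f 49 45 50
f 49 50 47
f 50 45 51
f 50 51 47
f 51 45 52
f 51 52 47
f 52 45 53
f 52 53 47
f 53 45 54
f 53 54 47
f 54 45 55
f 54 55 47
f 55 45 56
f 55 56 47
f 56 45 57
f 56 57 47
f 57 45 58
f 57 58 47
f 58 45 46
f 58 46 47
f 60 59 62
f 60 62 61
f 62 59 63
f 62 63 61
f 63 59 64
f 63 64 61
f 64 59 65
f 64 65 61
f 65 59 66
f 65 66 61
f 66 59 67
f 66 67 61
f 67 59 68
f 67 68 61
f 68 59 69
f 68 69 61
f 69 59 70
f 69 70 61
f 70 59 71
f 70 71 61
f 71 59 72
f 71 72 61
f 72 59 73
f 72 73 61
f 73 59 74
f 73 74 61
f 74 59 75
f 74 75 61
f 75 59 60
f 75 60 61
f 77 76 79
f 77 79 78
f 79 76 80
f 79 80 78
f 80 76 81
f 80 81 78
f 81 76 82
f 81 82 78
f 82 76 83
f 82 83 78
f 83 76 84
f 83 84 78
f 84 76 85
f 84 85 78
f 85 76 86
f 85 86 78
f 86 76 77
f 86 77 78



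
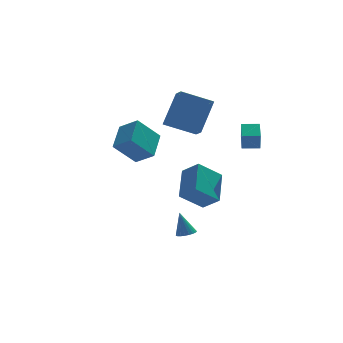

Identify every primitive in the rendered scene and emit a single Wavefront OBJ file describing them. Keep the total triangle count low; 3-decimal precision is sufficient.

v -2.685 -0.729 1.689
v -2.097 0.579 2.42
v -1.561 -0.58 0.518
v -0.973 0.728 1.249
v -1.947 -1.408 2.311
v -1.359 -0.1 3.042
v -0.823 -1.259 1.14
v -0.235 0.049 1.871
v 0.397 -2.658 -3.468
v 0.88 -2.761 -3.342
v 0.143 -2.342 -2.232
v 0.891 -2.556 -3.392
v 0.816 -2.368 -3.456
v 0.669 -2.23 -3.521
v 0.474 -2.166 -3.577
v 0.267 -2.187 -3.615
v 0.082 -2.29 -3.626
v -0.049 -2.456 -3.611
v -0.103 -2.657 -3.57
v -0.07 -2.859 -3.512
v 0.044 -3.025 -3.446
v 0.218 -3.128 -3.384
v 0.424 -3.15 -3.336
v 0.624 -3.087 -3.311
v 0.786 -2.949 -3.313
v 1.345 2.916 -3.623
v 1.885 4.554 -2.591
v 2.63 3.129 -4.635
v 3.17 4.767 -3.603
v 2.03 2.233 -2.897
v 2.57 3.871 -1.865
v 3.315 2.446 -3.909
v 3.855 4.084 -2.877
v 3.006 -2.746 1.874
v 2.925 -3.061 2.798
v 3.237 -1.744 2.235
v 3.156 -2.059 3.16
v 3.844 -2.941 1.88
v 3.763 -3.256 2.805
v 4.075 -1.939 2.242
v 3.994 -2.254 3.166
v 2.245 2.034 1.091
v 0.622 2.3 1.822
v 2.177 2.798 0.661
v 0.554 3.065 1.392
v 3.146 3.035 2.728
v 1.523 3.302 3.459
v 3.078 3.8 2.298
v 1.455 4.066 3.029
f 2 4 1
f 5 2 1
f 1 4 3
f 3 5 1
f 2 8 4
f 6 2 5
f 6 8 2
f 4 8 3
f 7 5 3
f 3 8 7
f 7 6 5
f 8 6 7
f 10 9 12
f 10 12 11
f 12 9 13
f 12 13 11
f 13 9 14
f 13 14 11
f 14 9 15
f 14 15 11
f 15 9 16
f 15 16 11
f 16 9 17
f 16 17 11
f 17 9 18
f 17 18 11
f 18 9 19
f 18 19 11
f 19 9 20
f 19 20 11
f 20 9 21
f 20 21 11
f 21 9 22
f 21 22 11
f 22 9 23
f 22 23 11
f 23 9 24
f 23 24 11
f 24 9 25
f 24 25 11
f 25 9 10
f 25 10 11
f 27 29 26
f 30 27 26
f 26 29 28
f 28 30 26
f 27 33 29
f 31 27 30
f 31 33 27
f 29 33 28
f 32 30 28
f 28 33 32
f 32 31 30
f 33 31 32
f 35 37 34
f 38 35 34
f 34 37 36
f 36 38 34
f 35 41 37
f 39 35 38
f 39 41 35
f 37 41 36
f 40 38 36
f 36 41 40
f 40 39 38
f 41 39 40
f 43 45 42
f 46 43 42
f 42 45 44
f 44 46 42
f 43 49 45
f 47 43 46
f 47 49 43
f 45 49 44
f 48 46 44
f 44 49 48
f 48 47 46
f 49 47 48



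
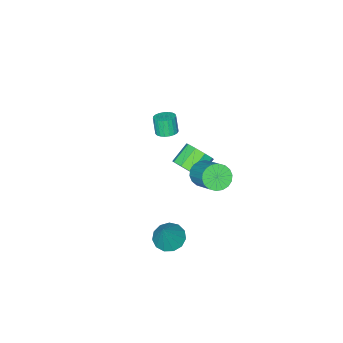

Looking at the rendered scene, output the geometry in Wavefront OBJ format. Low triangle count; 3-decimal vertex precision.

v 1.039 2.158 3.242
v 1.821 2.036 3.029
v 2.424 3.599 4.344
v 1.641 3.722 4.558
v 1.708 2.284 2.786
v 2.311 3.847 4.101
v 1.463 2.507 2.634
v 2.066 4.07 3.949
v 1.134 2.661 2.601
v 1.736 4.224 3.917
v 0.786 2.715 2.696
v 1.388 4.279 4.012
v 0.488 2.659 2.899
v 1.09 4.223 4.215
v 0.299 2.504 3.17
v 0.901 4.068 4.486
v 0.256 2.281 3.456
v 0.859 3.844 4.771
v 0.369 2.033 3.699
v 0.972 3.596 5.014
v 0.614 1.81 3.851
v 1.217 3.373 5.166
v 0.944 1.656 3.883
v 1.546 3.219 5.199
v 1.292 1.601 3.788
v 1.894 3.165 5.104
v 1.59 1.657 3.585
v 2.192 3.221 4.901
v 1.779 1.812 3.314
v 2.381 3.376 4.63
v 3.371 1.953 -0.91
v 4.037 1.367 -1.115
v 4.229 2.347 0.75
v 4.184 1.823 -1.299
v 4.073 2.32 -1.359
v 3.739 2.701 -1.277
v 3.289 2.844 -1.079
v 2.865 2.705 -0.827
v 2.601 2.327 -0.601
v 2.582 1.83 -0.474
v 2.814 1.373 -0.485
v 3.223 1.1 -0.632
v 3.678 1.098 -0.866
v -0.622 -1 0.05
v -0.122 -0.849 0.795
v -1.258 -0.929 1.575
v -1.758 -1.08 0.83
v -0.321 -0.308 0.56
v -1.457 -0.389 1.339
v -0.662 -0.091 0.086
v -1.798 -0.172 0.865
v -0.984 -0.299 -0.405
v -2.12 -0.38 0.375
v -1.136 -0.835 -0.682
v -2.272 -0.916 0.097
v -1.048 -1.448 -0.617
v -2.184 -1.528 0.162
v -0.761 -1.851 -0.24
v -1.897 -1.931 0.54
v -0.408 -1.856 0.273
v -1.544 -1.936 1.053
v -0.156 -1.46 0.682
v -1.292 -1.54 1.461
v -1.712 -3.707 0.691
v -1.092 -3.559 0.817
v -1.228 -3.904 1.895
v -1.848 -4.053 1.769
v -1.218 -3.327 0.875
v -1.354 -3.672 1.953
v -1.43 -3.161 0.902
v -1.566 -3.506 1.98
v -1.69 -3.089 0.892
v -1.826 -3.435 1.97
v -1.954 -3.125 0.847
v -2.091 -3.47 1.925
v -2.177 -3.261 0.775
v -2.313 -3.606 1.853
v -2.319 -3.474 0.689
v -2.455 -3.819 1.767
v -2.356 -3.728 0.603
v -2.492 -4.073 1.681
v -2.281 -3.978 0.533
v -2.418 -4.323 1.61
v -2.109 -4.181 0.489
v -2.245 -4.526 1.567
v -1.867 -4.302 0.481
v -2.004 -4.648 1.559
v -1.599 -4.321 0.509
v -1.735 -4.666 1.587
v -1.35 -4.233 0.568
v -1.487 -4.579 1.646
v -1.164 -4.055 0.649
v -1.3 -4.4 1.727
v -1.073 -3.816 0.737
v -1.209 -4.162 1.815
f 2 1 5
f 2 5 3
f 3 5 6
f 3 6 4
f 5 1 7
f 5 7 6
f 6 7 8
f 6 8 4
f 7 1 9
f 7 9 8
f 8 9 10
f 8 10 4
f 9 1 11
f 9 11 10
f 10 11 12
f 10 12 4
f 11 1 13
f 11 13 12
f 12 13 14
f 12 14 4
f 13 1 15
f 13 15 14
f 14 15 16
f 14 16 4
f 15 1 17
f 15 17 16
f 16 17 18
f 16 18 4
f 17 1 19
f 17 19 18
f 18 19 20
f 18 20 4
f 19 1 21
f 19 21 20
f 20 21 22
f 20 22 4
f 21 1 23
f 21 23 22
f 22 23 24
f 22 24 4
f 23 1 25
f 23 25 24
f 24 25 26
f 24 26 4
f 25 1 27
f 25 27 26
f 26 27 28
f 26 28 4
f 27 1 29
f 27 29 28
f 28 29 30
f 28 30 4
f 29 1 2
f 29 2 30
f 30 2 3
f 30 3 4
f 32 31 34
f 32 34 33
f 34 31 35
f 34 35 33
f 35 31 36
f 35 36 33
f 36 31 37
f 36 37 33
f 37 31 38
f 37 38 33
f 38 31 39
f 38 39 33
f 39 31 40
f 39 40 33
f 40 31 41
f 40 41 33
f 41 31 42
f 41 42 33
f 42 31 43
f 42 43 33
f 43 31 32
f 43 32 33
f 45 44 48
f 45 48 46
f 46 48 49
f 46 49 47
f 48 44 50
f 48 50 49
f 49 50 51
f 49 51 47
f 50 44 52
f 50 52 51
f 51 52 53
f 51 53 47
f 52 44 54
f 52 54 53
f 53 54 55
f 53 55 47
f 54 44 56
f 54 56 55
f 55 56 57
f 55 57 47
f 56 44 58
f 56 58 57
f 57 58 59
f 57 59 47
f 58 44 60
f 58 60 59
f 59 60 61
f 59 61 47
f 60 44 62
f 60 62 61
f 61 62 63
f 61 63 47
f 62 44 45
f 62 45 63
f 63 45 46
f 63 46 47
f 65 64 68
f 65 68 66
f 66 68 69
f 66 69 67
f 68 64 70
f 68 70 69
f 69 70 71
f 69 71 67
f 70 64 72
f 70 72 71
f 71 72 73
f 71 73 67
f 72 64 74
f 72 74 73
f 73 74 75
f 73 75 67
f 74 64 76
f 74 76 75
f 75 76 77
f 75 77 67
f 76 64 78
f 76 78 77
f 77 78 79
f 77 79 67
f 78 64 80
f 78 80 79
f 79 80 81
f 79 81 67
f 80 64 82
f 80 82 81
f 81 82 83
f 81 83 67
f 82 64 84
f 82 84 83
f 83 84 85
f 83 85 67
f 84 64 86
f 84 86 85
f 85 86 87
f 85 87 67
f 86 64 88
f 86 88 87
f 87 88 89
f 87 89 67
f 88 64 90
f 88 90 89
f 89 90 91
f 89 91 67
f 90 64 92
f 90 92 91
f 91 92 93
f 91 93 67
f 92 64 94
f 92 94 93
f 93 94 95
f 93 95 67
f 94 64 65
f 94 65 95
f 95 65 66
f 95 66 67



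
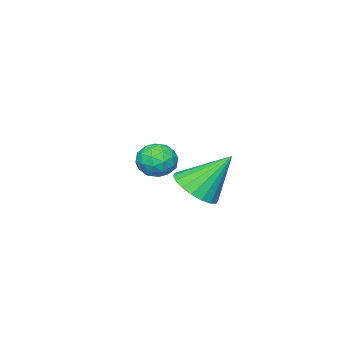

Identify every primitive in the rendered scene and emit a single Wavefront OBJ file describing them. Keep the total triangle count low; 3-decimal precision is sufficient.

v -1.373 -2.077 -0.638
v -0.879 -2.838 -0.816
v -1.921 -2.722 0.596
v -1.427 -3.483 0.418
v -0.999 -2.702 0.67
v -0.66 -2.304 -0.093
v -2.14 -3.256 -0.127
v -1.801 -2.858 -0.89
v -1.352 -3.567 -0.5
v -0.648 -3.225 -0.008
v -2.152 -2.335 -0.212
v -1.448 -1.993 0.28
v -1.078 -2.401 -0.836
v -1.722 -3.159 0.616
v -1.471 -2.7 0.764
v -1.18 -3.148 0.659
v -0.949 -2.087 -0.411
v -0.659 -2.534 -0.516
v -0.73 -2.454 0.358
v -2.141 -3.026 0.296
v -1.851 -3.473 0.191
v -1.62 -2.412 -0.879
v -1.329 -2.86 -0.984
v -2.07 -3.106 -0.578
v -1.066 -3.277 -0.755
v -1.388 -3.656 -0.029
v -1.807 -3.523 -0.349
v -1.608 -3.288 -0.798
v -0.651 -3.076 -0.465
v -0.974 -3.455 0.26
v -0.722 -2.996 0.408
v -0.523 -2.762 -0.04
v -0.93 -3.504 -0.28
v -1.826 -2.105 -0.48
v -2.149 -2.484 0.245
v -2.277 -2.798 -0.18
v -2.078 -2.564 -0.628
v -1.412 -1.904 -0.191
v -1.734 -2.283 0.535
v -1.192 -2.272 0.578
v -0.993 -2.037 0.129
v -1.87 -2.056 0.06
v 1.56 1.777 0.545
v 2.538 1.953 0.941
v 0.7 2.803 2.215
v 2.464 2.336 0.668
v 2.211 2.608 0.37
v 1.829 2.715 0.107
v 1.394 2.637 -0.069
v 0.991 2.388 -0.124
v 0.701 2.019 -0.046
v 0.582 1.601 0.149
v 0.656 1.218 0.423
v 0.909 0.946 0.72
v 1.291 0.839 0.983
v 1.727 0.917 1.16
v 2.129 1.166 1.214
v 2.419 1.535 1.136
f 1 38 17
f 38 12 41
f 17 41 6
f 38 41 17
f 1 17 13
f 17 6 18
f 13 18 2
f 17 18 13
f 1 13 22
f 13 2 23
f 22 23 8
f 13 23 22
f 1 22 34
f 22 8 37
f 34 37 11
f 22 37 34
f 1 34 38
f 34 11 42
f 38 42 12
f 34 42 38
f 2 18 29
f 18 6 32
f 29 32 10
f 18 32 29
f 6 41 19
f 41 12 40
f 19 40 5
f 41 40 19
f 12 42 39
f 42 11 35
f 39 35 3
f 42 35 39
f 11 37 36
f 37 8 24
f 36 24 7
f 37 24 36
f 8 23 28
f 23 2 25
f 28 25 9
f 23 25 28
f 4 30 16
f 30 10 31
f 16 31 5
f 30 31 16
f 4 16 14
f 16 5 15
f 14 15 3
f 16 15 14
f 4 14 21
f 14 3 20
f 21 20 7
f 14 20 21
f 4 21 26
f 21 7 27
f 26 27 9
f 21 27 26
f 4 26 30
f 26 9 33
f 30 33 10
f 26 33 30
f 5 31 19
f 31 10 32
f 19 32 6
f 31 32 19
f 3 15 39
f 15 5 40
f 39 40 12
f 15 40 39
f 7 20 36
f 20 3 35
f 36 35 11
f 20 35 36
f 9 27 28
f 27 7 24
f 28 24 8
f 27 24 28
f 10 33 29
f 33 9 25
f 29 25 2
f 33 25 29
f 44 43 46
f 44 46 45
f 46 43 47
f 46 47 45
f 47 43 48
f 47 48 45
f 48 43 49
f 48 49 45
f 49 43 50
f 49 50 45
f 50 43 51
f 50 51 45
f 51 43 52
f 51 52 45
f 52 43 53
f 52 53 45
f 53 43 54
f 53 54 45
f 54 43 55
f 54 55 45
f 55 43 56
f 55 56 45
f 56 43 57
f 56 57 45
f 57 43 58
f 57 58 45
f 58 43 44
f 58 44 45



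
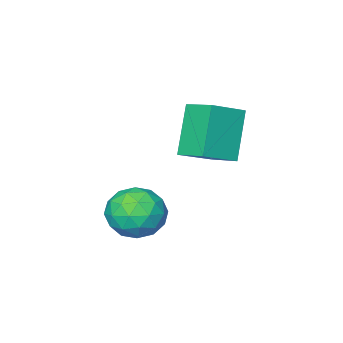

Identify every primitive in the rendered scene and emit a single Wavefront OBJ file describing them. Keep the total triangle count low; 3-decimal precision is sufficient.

v -1.09 2.772 -0.043
v -0.396 2.927 -0.774
v -1.364 1.253 -0.626
v -0.67 1.408 -1.357
v -0.375 1.324 -0.385
v -0.206 2.263 -0.024
v -1.554 1.917 -1.376
v -1.385 2.856 -1.015
v -0.683 2.399 -1.598
v 0.045 2.033 -0.986
v -1.805 2.147 -0.414
v -1.077 1.781 0.198
v -0.719 2.983 -0.357
v -1.041 1.197 -1.043
v -0.868 1.147 -0.471
v -0.46 1.239 -0.901
v -0.607 2.592 0.084
v -0.199 2.684 -0.346
v -0.187 1.741 -0.118
v -1.561 1.496 -1.054
v -1.153 1.588 -1.484
v -1.3 2.941 -0.499
v -0.892 3.033 -0.929
v -1.573 2.439 -1.282
v -0.48 2.764 -1.272
v -0.641 1.871 -1.614
v -1.161 2.17 -1.625
v -1.061 2.722 -1.413
v -0.052 2.549 -0.912
v -0.213 1.656 -1.254
v -0.04 1.606 -0.683
v 0.06 2.158 -0.471
v -0.221 2.238 -1.396
v -1.547 2.524 -0.146
v -1.708 1.631 -0.488
v -1.82 2.022 -0.929
v -1.72 2.574 -0.717
v -1.119 2.309 0.214
v -1.28 1.416 -0.128
v -0.699 1.458 0.013
v -0.599 2.01 0.225
v -1.539 1.942 -0.004
v -4.954 0.956 2.058
v -3.699 0.86 2.623
v -5.04 2.13 2.449
v -3.785 2.034 3.014
v -4.135 1.586 0.346
v -2.88 1.49 0.911
v -4.221 2.76 0.737
v -2.966 2.664 1.302
f 1 38 17
f 38 12 41
f 17 41 6
f 38 41 17
f 1 17 13
f 17 6 18
f 13 18 2
f 17 18 13
f 1 13 22
f 13 2 23
f 22 23 8
f 13 23 22
f 1 22 34
f 22 8 37
f 34 37 11
f 22 37 34
f 1 34 38
f 34 11 42
f 38 42 12
f 34 42 38
f 2 18 29
f 18 6 32
f 29 32 10
f 18 32 29
f 6 41 19
f 41 12 40
f 19 40 5
f 41 40 19
f 12 42 39
f 42 11 35
f 39 35 3
f 42 35 39
f 11 37 36
f 37 8 24
f 36 24 7
f 37 24 36
f 8 23 28
f 23 2 25
f 28 25 9
f 23 25 28
f 4 30 16
f 30 10 31
f 16 31 5
f 30 31 16
f 4 16 14
f 16 5 15
f 14 15 3
f 16 15 14
f 4 14 21
f 14 3 20
f 21 20 7
f 14 20 21
f 4 21 26
f 21 7 27
f 26 27 9
f 21 27 26
f 4 26 30
f 26 9 33
f 30 33 10
f 26 33 30
f 5 31 19
f 31 10 32
f 19 32 6
f 31 32 19
f 3 15 39
f 15 5 40
f 39 40 12
f 15 40 39
f 7 20 36
f 20 3 35
f 36 35 11
f 20 35 36
f 9 27 28
f 27 7 24
f 28 24 8
f 27 24 28
f 10 33 29
f 33 9 25
f 29 25 2
f 33 25 29
f 44 46 43
f 47 44 43
f 43 46 45
f 45 47 43
f 44 50 46
f 48 44 47
f 48 50 44
f 46 50 45
f 49 47 45
f 45 50 49
f 49 48 47
f 50 48 49



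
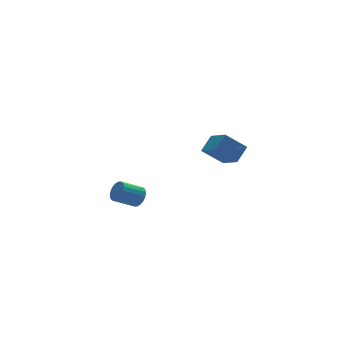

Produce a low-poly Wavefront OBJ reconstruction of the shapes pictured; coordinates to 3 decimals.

v -3.466 -1.04 3.036
v -3.155 -0.872 3.52
v -4.224 -0.711 4.149
v -4.534 -0.88 3.664
v -3.196 -0.641 3.393
v -4.264 -0.481 4.022
v -3.29 -0.489 3.194
v -4.358 -0.329 3.823
v -3.419 -0.446 2.964
v -4.487 -0.286 3.593
v -3.557 -0.521 2.749
v -4.625 -0.361 3.377
v -3.677 -0.699 2.59
v -4.746 -0.539 3.218
v -3.755 -0.944 2.519
v -4.824 -0.784 3.148
v -3.776 -1.209 2.551
v -4.845 -1.048 3.18
v -3.736 -1.439 2.678
v -4.804 -1.279 3.307
v -3.642 -1.591 2.877
v -4.71 -1.431 3.506
v -3.513 -1.634 3.107
v -4.581 -1.474 3.736
v -3.375 -1.559 3.323
v -4.443 -1.399 3.951
v -3.254 -1.381 3.482
v -4.323 -1.221 4.11
v -3.176 -1.136 3.552
v -4.245 -0.976 4.181
v 2.553 0.031 3.236
v 1.549 0.485 4.162
v 2.478 1.324 2.519
v 1.473 1.778 3.446
v 3.347 0.442 3.894
v 2.342 0.896 4.821
v 3.271 1.735 3.178
v 2.267 2.189 4.104
f 2 1 5
f 2 5 3
f 3 5 6
f 3 6 4
f 5 1 7
f 5 7 6
f 6 7 8
f 6 8 4
f 7 1 9
f 7 9 8
f 8 9 10
f 8 10 4
f 9 1 11
f 9 11 10
f 10 11 12
f 10 12 4
f 11 1 13
f 11 13 12
f 12 13 14
f 12 14 4
f 13 1 15
f 13 15 14
f 14 15 16
f 14 16 4
f 15 1 17
f 15 17 16
f 16 17 18
f 16 18 4
f 17 1 19
f 17 19 18
f 18 19 20
f 18 20 4
f 19 1 21
f 19 21 20
f 20 21 22
f 20 22 4
f 21 1 23
f 21 23 22
f 22 23 24
f 22 24 4
f 23 1 25
f 23 25 24
f 24 25 26
f 24 26 4
f 25 1 27
f 25 27 26
f 26 27 28
f 26 28 4
f 27 1 29
f 27 29 28
f 28 29 30
f 28 30 4
f 29 1 2
f 29 2 30
f 30 2 3
f 30 3 4
f 32 34 31
f 35 32 31
f 31 34 33
f 33 35 31
f 32 38 34
f 36 32 35
f 36 38 32
f 34 38 33
f 37 35 33
f 33 38 37
f 37 36 35
f 38 36 37



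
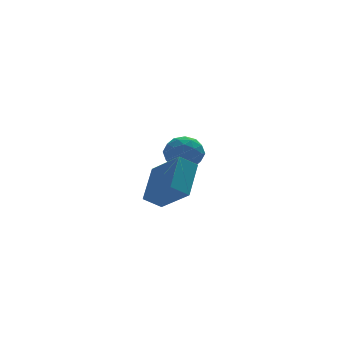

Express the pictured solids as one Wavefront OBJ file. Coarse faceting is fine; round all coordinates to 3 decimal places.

v -1.994 2.319 1.956
v -1.252 2.809 1.356
v -1.988 0.971 0.864
v -1.246 1.461 0.264
v -0.992 1.097 1.24
v -0.995 1.93 1.915
v -2.245 1.85 0.305
v -2.248 2.683 0.98
v -1.407 2.519 0.335
v -0.633 2.053 0.913
v -2.607 1.727 1.307
v -1.833 1.261 1.885
v -1.623 2.682 1.752
v -1.617 1.098 0.468
v -1.467 0.884 1.042
v -1.031 1.171 0.689
v -1.472 2.166 2.081
v -1.036 2.454 1.728
v -0.883 1.447 1.66
v -2.204 1.326 0.492
v -1.768 1.614 0.139
v -2.209 2.609 1.531
v -1.773 2.896 1.178
v -2.357 2.333 0.56
v -1.278 2.799 0.799
v -1.275 2.007 0.157
v -1.862 2.236 0.181
v -1.864 2.726 0.578
v -0.823 2.526 1.139
v -0.82 1.733 0.497
v -0.67 1.52 1.071
v -0.672 2.009 1.468
v -0.914 2.355 0.539
v -2.42 2.047 1.723
v -2.417 1.254 1.081
v -2.568 1.771 0.752
v -2.57 2.26 1.149
v -1.965 1.773 2.063
v -1.962 0.981 1.421
v -1.376 1.054 1.642
v -1.378 1.544 2.039
v -2.326 1.425 1.681
v -4.404 -3.329 -0.244
v -3.602 -4.88 0.959
v -5.28 -3.319 0.354
v -4.478 -4.869 1.557
v -3.522 -1.891 1.023
v -2.72 -3.441 2.226
v -4.398 -1.88 1.621
v -3.596 -3.431 2.824
f 1 38 17
f 38 12 41
f 17 41 6
f 38 41 17
f 1 17 13
f 17 6 18
f 13 18 2
f 17 18 13
f 1 13 22
f 13 2 23
f 22 23 8
f 13 23 22
f 1 22 34
f 22 8 37
f 34 37 11
f 22 37 34
f 1 34 38
f 34 11 42
f 38 42 12
f 34 42 38
f 2 18 29
f 18 6 32
f 29 32 10
f 18 32 29
f 6 41 19
f 41 12 40
f 19 40 5
f 41 40 19
f 12 42 39
f 42 11 35
f 39 35 3
f 42 35 39
f 11 37 36
f 37 8 24
f 36 24 7
f 37 24 36
f 8 23 28
f 23 2 25
f 28 25 9
f 23 25 28
f 4 30 16
f 30 10 31
f 16 31 5
f 30 31 16
f 4 16 14
f 16 5 15
f 14 15 3
f 16 15 14
f 4 14 21
f 14 3 20
f 21 20 7
f 14 20 21
f 4 21 26
f 21 7 27
f 26 27 9
f 21 27 26
f 4 26 30
f 26 9 33
f 30 33 10
f 26 33 30
f 5 31 19
f 31 10 32
f 19 32 6
f 31 32 19
f 3 15 39
f 15 5 40
f 39 40 12
f 15 40 39
f 7 20 36
f 20 3 35
f 36 35 11
f 20 35 36
f 9 27 28
f 27 7 24
f 28 24 8
f 27 24 28
f 10 33 29
f 33 9 25
f 29 25 2
f 33 25 29
f 44 46 43
f 47 44 43
f 43 46 45
f 45 47 43
f 44 50 46
f 48 44 47
f 48 50 44
f 46 50 45
f 49 47 45
f 45 50 49
f 49 48 47
f 50 48 49



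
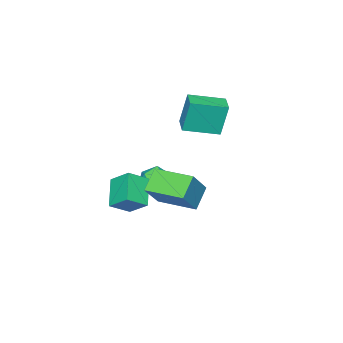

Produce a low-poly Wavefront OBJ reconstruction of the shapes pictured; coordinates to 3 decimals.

v -2.061 -2.898 1.005
v -2.356 -2.595 2.97
v -3.48 -1.483 0.574
v -3.775 -1.179 2.539
v -1.185 -2.021 1.001
v -1.48 -1.717 2.966
v -2.604 -0.605 0.57
v -2.899 -0.302 2.535
v -1.643 -3.496 -4.057
v -1.035 -2.799 -3.653
v -1.025 -4.621 -3.047
v -0.417 -3.924 -2.643
v -1.413 -3.877 -2.486
v -1.795 -3.182 -3.11
v -0.265 -4.238 -3.59
v -0.647 -3.543 -4.214
v -0.184 -3.257 -3.364
v -0.893 -3.034 -2.682
v -1.167 -4.386 -4.018
v -1.876 -4.163 -3.336
v 3.455 0.197 -1.261
v 2.39 -0.03 -0.304
v 3.048 2.288 -1.218
v 1.983 2.06 -0.26
v 4.757 0.42 0.24
v 3.692 0.192 1.198
v 4.35 2.51 0.284
v 3.285 2.283 1.241
v 2.637 -3.605 -1.52
v 2.554 -2.481 -0.64
v 1.615 -3.109 -2.25
v 1.532 -1.985 -1.37
v 3.828 -2.695 -2.57
v 3.745 -1.571 -1.69
v 2.806 -2.199 -3.3
v 2.723 -1.075 -2.42
f 2 4 1
f 5 2 1
f 1 4 3
f 3 5 1
f 2 8 4
f 6 2 5
f 6 8 2
f 4 8 3
f 7 5 3
f 3 8 7
f 7 6 5
f 8 6 7
f 9 20 14
f 9 14 10
f 9 10 16
f 9 16 19
f 9 19 20
f 10 14 18
f 14 20 13
f 20 19 11
f 19 16 15
f 16 10 17
f 12 18 13
f 12 13 11
f 12 11 15
f 12 15 17
f 12 17 18
f 13 18 14
f 11 13 20
f 15 11 19
f 17 15 16
f 18 17 10
f 22 24 21
f 25 22 21
f 21 24 23
f 23 25 21
f 22 28 24
f 26 22 25
f 26 28 22
f 24 28 23
f 27 25 23
f 23 28 27
f 27 26 25
f 28 26 27
f 30 32 29
f 33 30 29
f 29 32 31
f 31 33 29
f 30 36 32
f 34 30 33
f 34 36 30
f 32 36 31
f 35 33 31
f 31 36 35
f 35 34 33
f 36 34 35



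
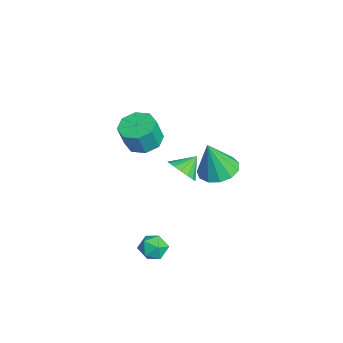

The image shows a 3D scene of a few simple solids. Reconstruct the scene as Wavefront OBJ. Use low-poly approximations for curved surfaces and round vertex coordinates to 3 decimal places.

v 2.79 0.661 -2.754
v 3.575 0.925 -2.688
v 3.225 -0.605 -2.872
v 4.01 -0.341 -2.806
v 3.503 -0.304 -2.149
v 3.234 0.478 -2.076
v 3.566 -0.158 -3.484
v 3.297 0.624 -3.411
v 4.055 0.418 -3.139
v 4.015 0.328 -2.314
v 2.785 -0.008 -3.246
v 2.745 -0.098 -2.421
v 0.436 2.089 0.353
v 1.243 2.51 0.334
v 0.004 2.951 1.067
v 1.028 2.682 -0.004
v 0.677 2.718 -0.26
v 0.271 2.61 -0.375
v -0.097 2.382 -0.324
v -0.343 2.088 -0.118
v -0.41 1.794 0.196
v -0.284 1.567 0.546
v 0.008 1.46 0.852
v 0.397 1.497 1.043
v 0.796 1.67 1.076
v 1.112 1.939 0.944
v 1.273 2.242 0.676
v -2.907 0.75 0.401
v -2.087 1.39 0.41
v -1.773 0.97 1.847
v -2.593 0.33 1.839
v -2.754 1.746 0.659
v -2.44 1.326 2.097
v -3.51 1.519 0.758
v -3.197 1.098 2.195
v -3.913 0.841 0.648
v -3.599 0.42 2.085
v -3.727 0.11 0.393
v -3.413 -0.31 1.83
v -3.06 -0.246 0.143
v -2.746 -0.666 1.581
v -2.303 -0.018 0.045
v -1.99 -0.439 1.482
v -1.901 0.66 0.155
v -1.587 0.239 1.592
v 3.374 3.349 2.69
v 4.421 3.238 2.567
v 3.546 2.771 4.67
v 4.331 3.803 2.739
v 3.937 4.223 2.896
v 3.364 4.366 2.987
v 2.794 4.186 2.984
v 2.409 3.74 2.887
v 2.33 3.169 2.728
v 2.583 2.656 2.556
v 3.087 2.363 2.427
v 3.682 2.382 2.381
v 4.18 2.709 2.434
f 1 12 6
f 1 6 2
f 1 2 8
f 1 8 11
f 1 11 12
f 2 6 10
f 6 12 5
f 12 11 3
f 11 8 7
f 8 2 9
f 4 10 5
f 4 5 3
f 4 3 7
f 4 7 9
f 4 9 10
f 5 10 6
f 3 5 12
f 7 3 11
f 9 7 8
f 10 9 2
f 14 13 16
f 14 16 15
f 16 13 17
f 16 17 15
f 17 13 18
f 17 18 15
f 18 13 19
f 18 19 15
f 19 13 20
f 19 20 15
f 20 13 21
f 20 21 15
f 21 13 22
f 21 22 15
f 22 13 23
f 22 23 15
f 23 13 24
f 23 24 15
f 24 13 25
f 24 25 15
f 25 13 26
f 25 26 15
f 26 13 27
f 26 27 15
f 27 13 14
f 27 14 15
f 29 28 32
f 29 32 30
f 30 32 33
f 30 33 31
f 32 28 34
f 32 34 33
f 33 34 35
f 33 35 31
f 34 28 36
f 34 36 35
f 35 36 37
f 35 37 31
f 36 28 38
f 36 38 37
f 37 38 39
f 37 39 31
f 38 28 40
f 38 40 39
f 39 40 41
f 39 41 31
f 40 28 42
f 40 42 41
f 41 42 43
f 41 43 31
f 42 28 44
f 42 44 43
f 43 44 45
f 43 45 31
f 44 28 29
f 44 29 45
f 45 29 30
f 45 30 31
f 47 46 49
f 47 49 48
f 49 46 50
f 49 50 48
f 50 46 51
f 50 51 48
f 51 46 52
f 51 52 48
f 52 46 53
f 52 53 48
f 53 46 54
f 53 54 48
f 54 46 55
f 54 55 48
f 55 46 56
f 55 56 48
f 56 46 57
f 56 57 48
f 57 46 58
f 57 58 48
f 58 46 47
f 58 47 48



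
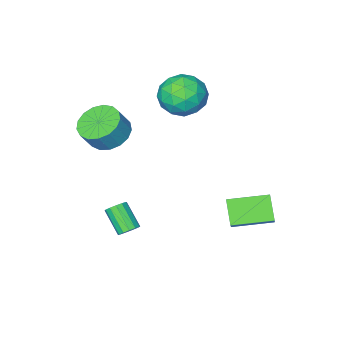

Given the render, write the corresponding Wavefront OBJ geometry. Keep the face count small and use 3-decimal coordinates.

v -1.811 -2.456 2.251
v -0.86 -2.066 2.946
v -0.7 -3.994 1.594
v 0.251 -3.604 2.289
v -0.765 -4.068 2.831
v -1.451 -3.118 3.237
v -0.109 -2.942 1.303
v -0.795 -1.992 1.709
v 0.192 -2.367 2.361
v -0.214 -3.063 3.305
v -1.346 -2.997 1.235
v -1.752 -3.693 2.179
v -1.433 -2.126 2.656
v -0.127 -3.934 1.884
v -0.724 -4.207 2.202
v -0.165 -3.978 2.611
v -1.78 -2.744 2.827
v -1.221 -2.515 3.236
v -1.165 -3.692 3.168
v -0.339 -3.545 1.304
v 0.22 -3.316 1.713
v -1.395 -2.082 1.929
v -0.836 -1.853 2.338
v -0.395 -2.368 1.372
v -0.256 -2.074 2.721
v 0.397 -2.978 2.335
v 0.186 -2.589 1.755
v -0.218 -2.03 1.994
v -0.494 -2.483 3.275
v 0.159 -3.387 2.89
v -0.438 -3.659 3.208
v -0.842 -3.101 3.446
v 0.124 -2.659 2.931
v -1.719 -2.673 1.65
v -1.066 -3.577 1.265
v -0.718 -2.959 1.094
v -1.122 -2.401 1.332
v -1.957 -3.082 2.205
v -1.304 -3.986 1.819
v -1.342 -4.03 2.546
v -1.746 -3.471 2.785
v -1.684 -3.401 1.609
v 3.936 -0.422 -3.268
v 4.475 -0.41 -3.248
v 4.464 -1.486 -2.292
v 3.924 -1.498 -2.312
v 4.377 -0.218 -3.033
v 4.366 -1.295 -2.077
v 4.139 -0.091 -2.893
v 4.128 -1.167 -1.937
v 3.836 -0.069 -2.872
v 3.825 -1.145 -1.916
v 3.565 -0.159 -2.976
v 3.554 -1.235 -2.02
v 3.412 -0.332 -3.174
v 3.4 -1.409 -2.217
v 3.425 -0.534 -3.401
v 3.413 -1.611 -2.445
v 3.6 -0.7 -3.586
v 3.588 -1.777 -2.63
v 3.882 -0.778 -3.67
v 3.87 -1.855 -2.714
v 4.181 -0.743 -3.627
v 4.169 -1.819 -2.67
v 4.402 -0.605 -3.469
v 4.39 -1.682 -2.513
v -2.394 1.498 -2.619
v -1.856 2.159 -1.774
v -1.976 2.407 -3.597
v -1.438 3.069 -2.753
v -0.742 0.471 -2.867
v -0.204 1.133 -2.023
v -0.324 1.381 -3.846
v 0.214 2.042 -3.001
v 3.509 -2.492 1.868
v 4.418 -2.545 1.325
v 5.019 -2.521 2.329
v 4.111 -2.468 2.872
v 4.33 -2.047 1.366
v 4.931 -2.023 2.37
v 4.054 -1.651 1.522
v 4.655 -1.627 2.526
v 3.653 -1.447 1.758
v 4.254 -1.424 2.761
v 3.219 -1.483 2.018
v 3.82 -1.46 3.022
v 2.852 -1.75 2.245
v 3.453 -1.727 3.248
v 2.635 -2.187 2.385
v 3.236 -2.164 3.388
v 2.619 -2.694 2.407
v 3.22 -2.67 3.41
v 2.807 -3.154 2.305
v 3.408 -3.131 3.308
v 3.155 -3.463 2.103
v 3.756 -3.439 3.107
v 3.585 -3.549 1.848
v 4.186 -3.525 2.851
v 3.997 -3.393 1.597
v 4.599 -3.369 2.601
v 4.298 -3.03 1.408
v 4.899 -3.007 2.412
f 1 38 17
f 38 12 41
f 17 41 6
f 38 41 17
f 1 17 13
f 17 6 18
f 13 18 2
f 17 18 13
f 1 13 22
f 13 2 23
f 22 23 8
f 13 23 22
f 1 22 34
f 22 8 37
f 34 37 11
f 22 37 34
f 1 34 38
f 34 11 42
f 38 42 12
f 34 42 38
f 2 18 29
f 18 6 32
f 29 32 10
f 18 32 29
f 6 41 19
f 41 12 40
f 19 40 5
f 41 40 19
f 12 42 39
f 42 11 35
f 39 35 3
f 42 35 39
f 11 37 36
f 37 8 24
f 36 24 7
f 37 24 36
f 8 23 28
f 23 2 25
f 28 25 9
f 23 25 28
f 4 30 16
f 30 10 31
f 16 31 5
f 30 31 16
f 4 16 14
f 16 5 15
f 14 15 3
f 16 15 14
f 4 14 21
f 14 3 20
f 21 20 7
f 14 20 21
f 4 21 26
f 21 7 27
f 26 27 9
f 21 27 26
f 4 26 30
f 26 9 33
f 30 33 10
f 26 33 30
f 5 31 19
f 31 10 32
f 19 32 6
f 31 32 19
f 3 15 39
f 15 5 40
f 39 40 12
f 15 40 39
f 7 20 36
f 20 3 35
f 36 35 11
f 20 35 36
f 9 27 28
f 27 7 24
f 28 24 8
f 27 24 28
f 10 33 29
f 33 9 25
f 29 25 2
f 33 25 29
f 44 43 47
f 44 47 45
f 45 47 48
f 45 48 46
f 47 43 49
f 47 49 48
f 48 49 50
f 48 50 46
f 49 43 51
f 49 51 50
f 50 51 52
f 50 52 46
f 51 43 53
f 51 53 52
f 52 53 54
f 52 54 46
f 53 43 55
f 53 55 54
f 54 55 56
f 54 56 46
f 55 43 57
f 55 57 56
f 56 57 58
f 56 58 46
f 57 43 59
f 57 59 58
f 58 59 60
f 58 60 46
f 59 43 61
f 59 61 60
f 60 61 62
f 60 62 46
f 61 43 63
f 61 63 62
f 62 63 64
f 62 64 46
f 63 43 65
f 63 65 64
f 64 65 66
f 64 66 46
f 65 43 44
f 65 44 66
f 66 44 45
f 66 45 46
f 68 70 67
f 71 68 67
f 67 70 69
f 69 71 67
f 68 74 70
f 72 68 71
f 72 74 68
f 70 74 69
f 73 71 69
f 69 74 73
f 73 72 71
f 74 72 73
f 76 75 79
f 76 79 77
f 77 79 80
f 77 80 78
f 79 75 81
f 79 81 80
f 80 81 82
f 80 82 78
f 81 75 83
f 81 83 82
f 82 83 84
f 82 84 78
f 83 75 85
f 83 85 84
f 84 85 86
f 84 86 78
f 85 75 87
f 85 87 86
f 86 87 88
f 86 88 78
f 87 75 89
f 87 89 88
f 88 89 90
f 88 90 78
f 89 75 91
f 89 91 90
f 90 91 92
f 90 92 78
f 91 75 93
f 91 93 92
f 92 93 94
f 92 94 78
f 93 75 95
f 93 95 94
f 94 95 96
f 94 96 78
f 95 75 97
f 95 97 96
f 96 97 98
f 96 98 78
f 97 75 99
f 97 99 98
f 98 99 100
f 98 100 78
f 99 75 101
f 99 101 100
f 100 101 102
f 100 102 78
f 101 75 76
f 101 76 102
f 102 76 77
f 102 77 78

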